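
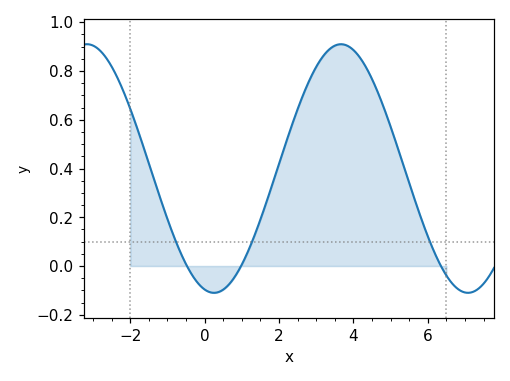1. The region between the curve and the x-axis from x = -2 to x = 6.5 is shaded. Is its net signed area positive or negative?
positive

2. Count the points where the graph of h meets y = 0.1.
3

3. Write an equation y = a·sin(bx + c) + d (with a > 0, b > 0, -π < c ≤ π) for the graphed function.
y = 0.51sin(0.92x - 1.8) + 0.4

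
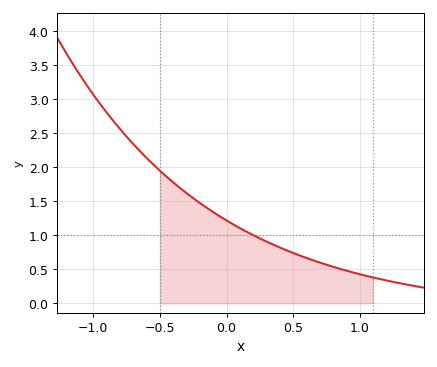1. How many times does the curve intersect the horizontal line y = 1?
1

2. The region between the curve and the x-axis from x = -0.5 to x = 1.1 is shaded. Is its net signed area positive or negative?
positive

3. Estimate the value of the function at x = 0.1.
1.11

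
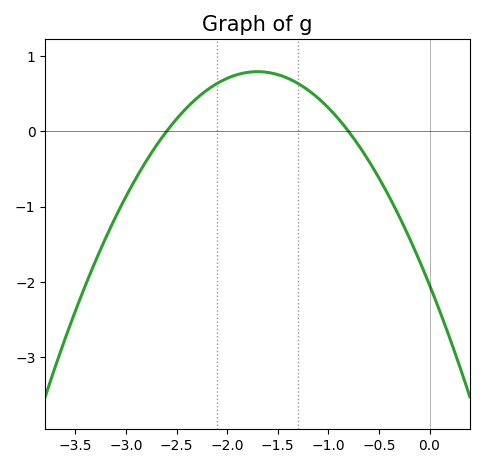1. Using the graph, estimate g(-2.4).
0.3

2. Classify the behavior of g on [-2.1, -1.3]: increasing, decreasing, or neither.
neither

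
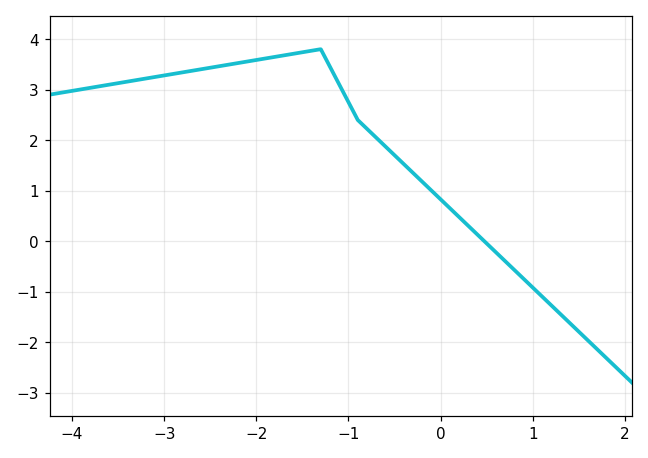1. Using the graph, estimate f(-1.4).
3.77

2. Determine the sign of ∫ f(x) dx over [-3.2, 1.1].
positive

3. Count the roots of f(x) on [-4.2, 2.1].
1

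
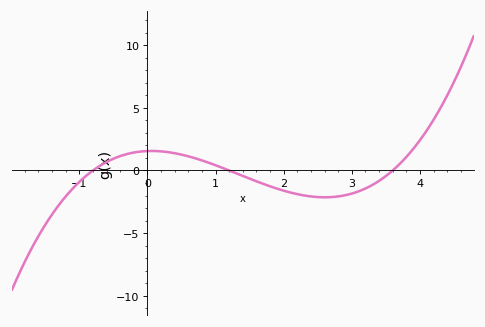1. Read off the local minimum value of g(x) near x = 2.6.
-2.14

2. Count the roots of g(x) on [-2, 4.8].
3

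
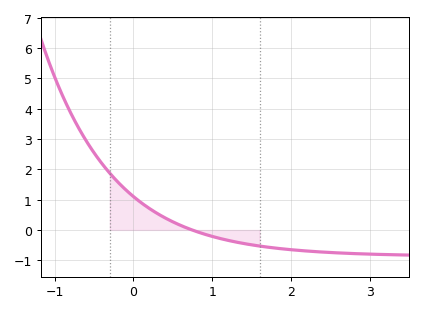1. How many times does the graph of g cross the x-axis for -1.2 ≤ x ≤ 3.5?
1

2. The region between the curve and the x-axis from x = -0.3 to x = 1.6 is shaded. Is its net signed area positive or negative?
positive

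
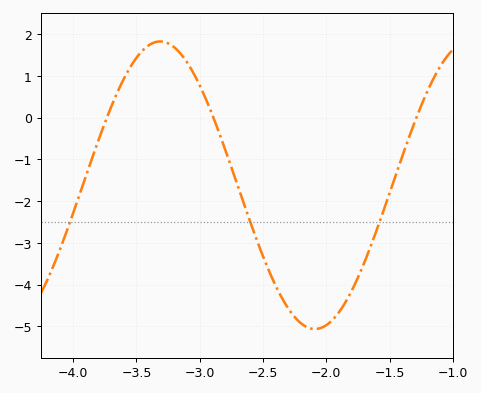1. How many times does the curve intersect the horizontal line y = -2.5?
3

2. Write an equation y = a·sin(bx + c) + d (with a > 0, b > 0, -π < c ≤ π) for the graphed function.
y = 3.44sin(2.6x - 2.5) - 1.62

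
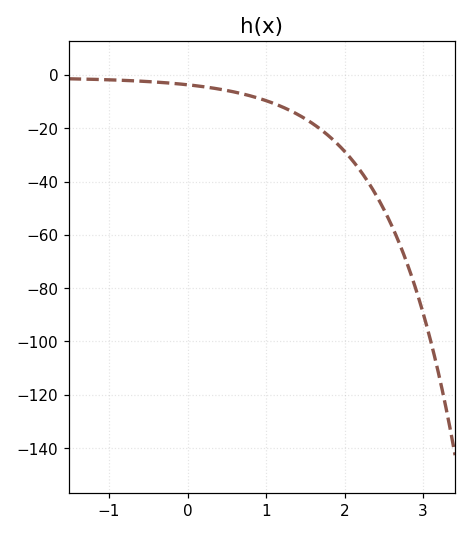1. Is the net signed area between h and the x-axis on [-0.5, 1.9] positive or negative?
negative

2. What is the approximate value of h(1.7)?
-20.5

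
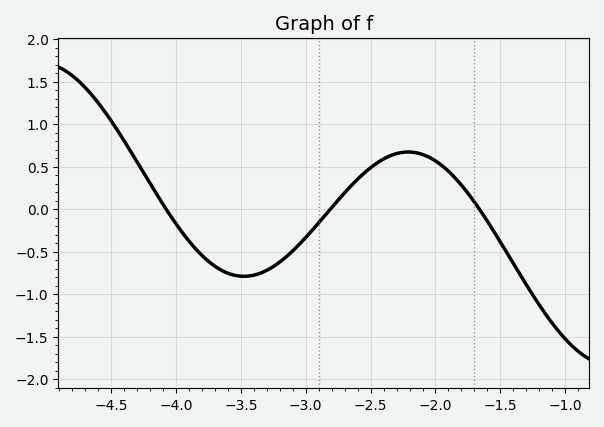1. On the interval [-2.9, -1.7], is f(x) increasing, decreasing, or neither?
neither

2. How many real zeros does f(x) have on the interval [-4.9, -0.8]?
3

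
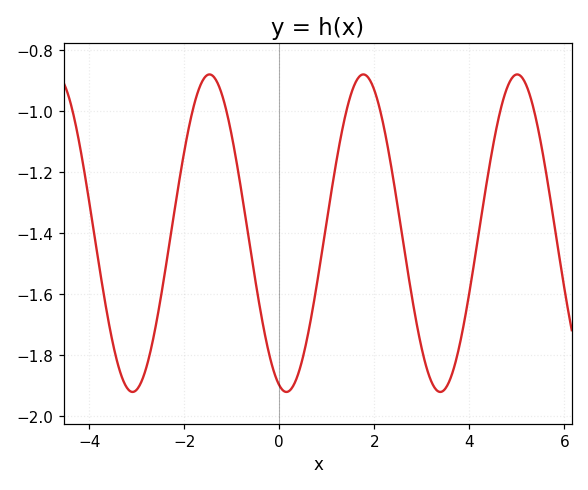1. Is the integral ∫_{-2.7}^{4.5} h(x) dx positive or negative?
negative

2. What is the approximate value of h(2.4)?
-1.22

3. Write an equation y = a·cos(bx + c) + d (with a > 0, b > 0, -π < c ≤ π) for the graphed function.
y = 0.52cos(1.94x + 2.85) - 1.4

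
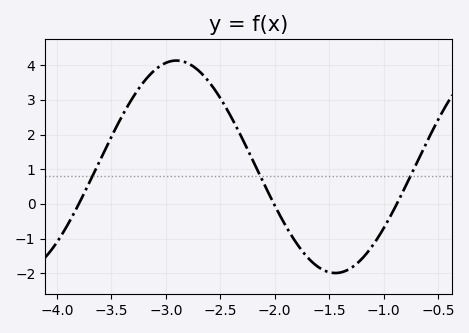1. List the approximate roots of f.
-3.8, -2, -0.9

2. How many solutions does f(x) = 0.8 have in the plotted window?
3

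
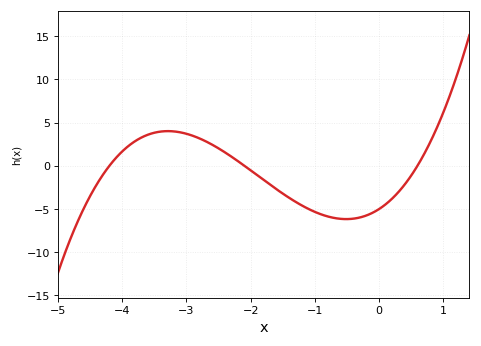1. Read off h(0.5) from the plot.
-1.16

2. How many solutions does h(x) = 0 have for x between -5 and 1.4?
3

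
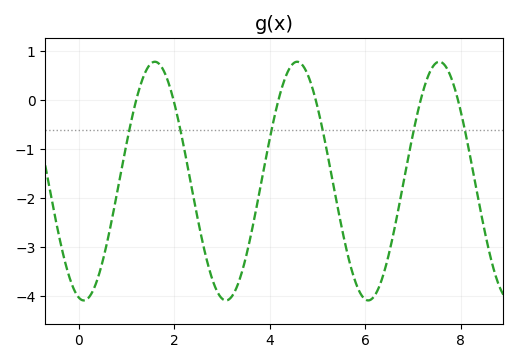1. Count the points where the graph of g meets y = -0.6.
6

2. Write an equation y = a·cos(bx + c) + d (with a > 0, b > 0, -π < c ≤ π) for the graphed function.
y = 2.44cos(2.1x + 2.9) - 1.65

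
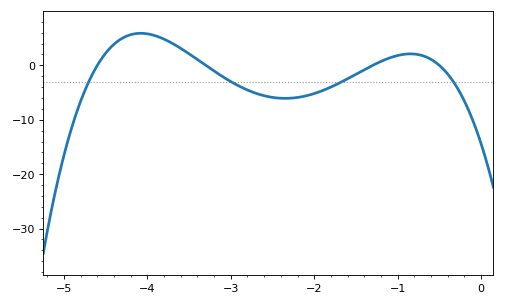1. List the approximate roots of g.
-4.6, -3.3, -1.3, -0.5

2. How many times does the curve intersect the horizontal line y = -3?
4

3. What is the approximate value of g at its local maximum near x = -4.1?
6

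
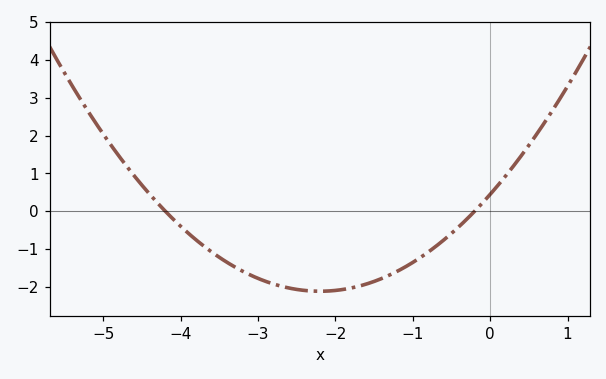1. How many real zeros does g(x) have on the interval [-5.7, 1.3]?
2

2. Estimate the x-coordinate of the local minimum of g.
-2.2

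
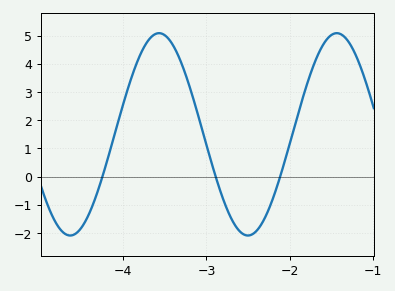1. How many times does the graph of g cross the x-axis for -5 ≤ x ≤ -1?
3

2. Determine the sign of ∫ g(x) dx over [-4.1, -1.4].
positive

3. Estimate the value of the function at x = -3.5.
5.01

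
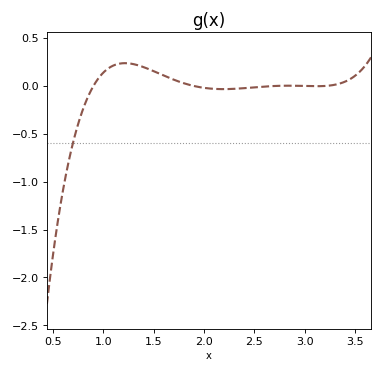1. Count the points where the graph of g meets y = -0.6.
1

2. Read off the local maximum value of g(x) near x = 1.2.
0.25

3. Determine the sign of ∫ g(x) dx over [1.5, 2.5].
positive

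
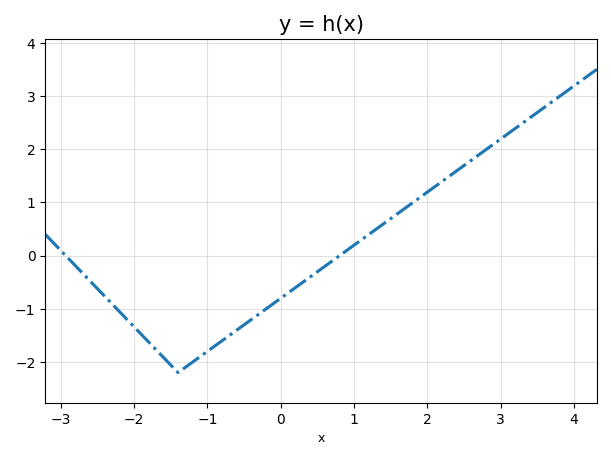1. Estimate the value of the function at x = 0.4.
-0.404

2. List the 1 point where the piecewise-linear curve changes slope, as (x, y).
(-1.4, -2.2)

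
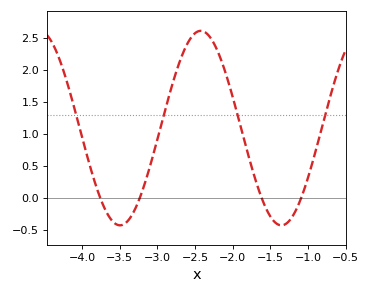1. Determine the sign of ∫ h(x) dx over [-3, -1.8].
positive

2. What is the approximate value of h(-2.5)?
2.55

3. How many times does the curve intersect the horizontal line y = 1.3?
4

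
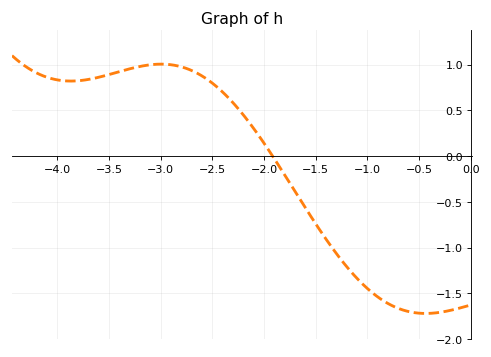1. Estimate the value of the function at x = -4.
0.833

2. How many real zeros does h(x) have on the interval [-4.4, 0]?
1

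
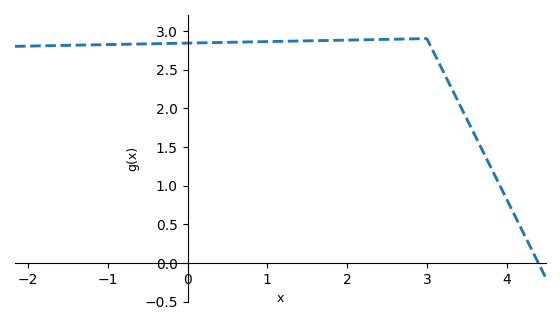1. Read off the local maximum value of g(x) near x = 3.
2.9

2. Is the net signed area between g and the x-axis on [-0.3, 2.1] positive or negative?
positive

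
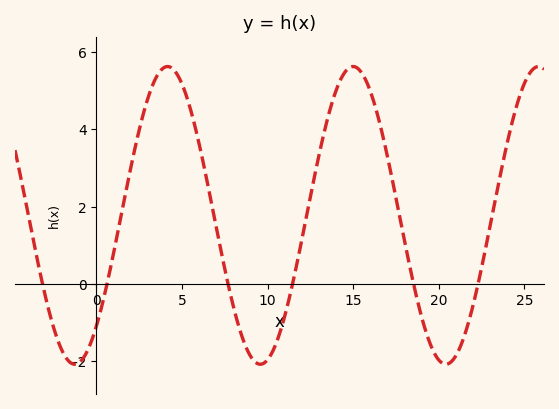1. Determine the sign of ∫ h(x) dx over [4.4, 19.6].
positive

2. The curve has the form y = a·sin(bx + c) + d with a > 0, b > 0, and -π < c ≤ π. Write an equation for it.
y = 3.86sin(0.58x - 0.84) + 1.77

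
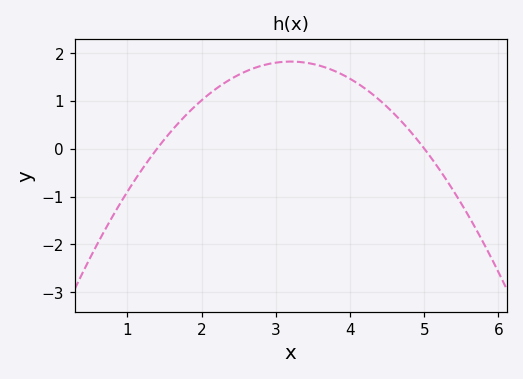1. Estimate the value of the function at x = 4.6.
0.7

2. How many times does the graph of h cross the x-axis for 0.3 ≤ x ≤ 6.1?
2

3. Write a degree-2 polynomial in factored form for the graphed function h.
y = -0.56(x - 1.4)(x - 5)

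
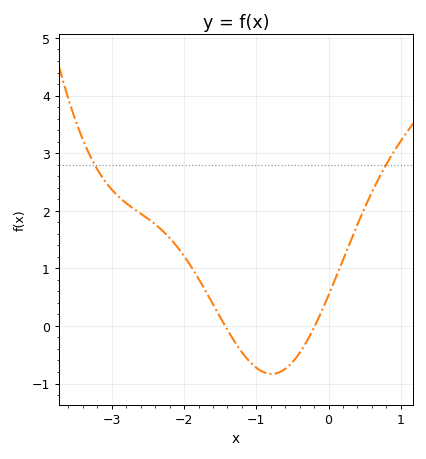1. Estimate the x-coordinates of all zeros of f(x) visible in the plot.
-1.43, -0.19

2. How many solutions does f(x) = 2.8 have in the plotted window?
2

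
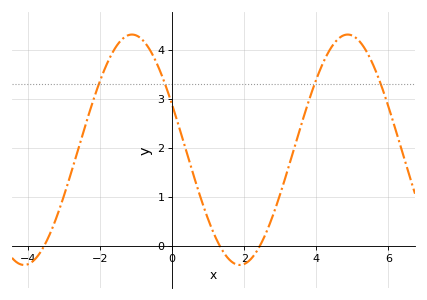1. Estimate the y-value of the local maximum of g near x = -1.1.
4.3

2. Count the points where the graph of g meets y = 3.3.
4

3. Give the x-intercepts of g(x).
-3.6, 1.4, 2.4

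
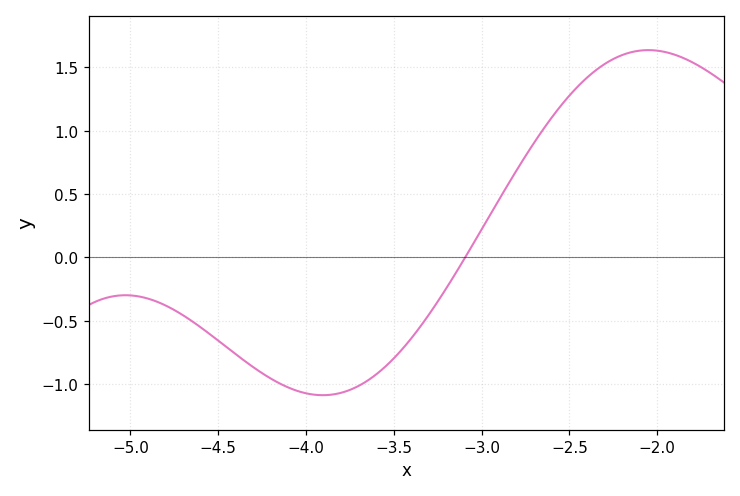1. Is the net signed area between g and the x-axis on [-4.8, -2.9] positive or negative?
negative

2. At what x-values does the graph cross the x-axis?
-3.1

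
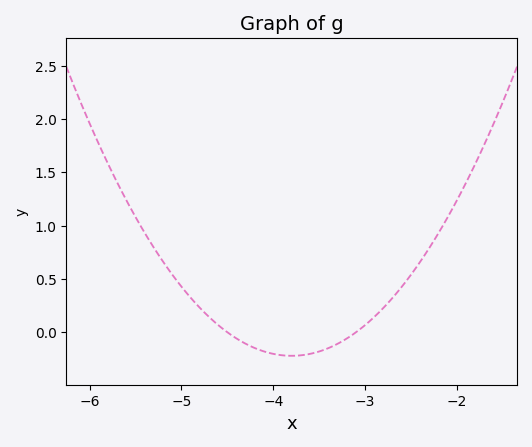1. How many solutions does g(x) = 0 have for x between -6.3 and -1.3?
2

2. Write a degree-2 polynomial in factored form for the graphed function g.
y = 0.45(x + 4.5)(x + 3.1)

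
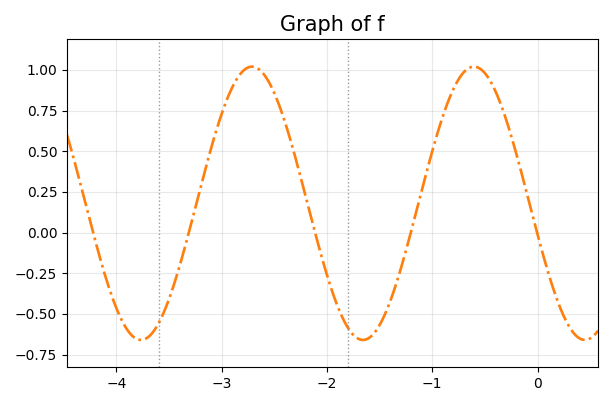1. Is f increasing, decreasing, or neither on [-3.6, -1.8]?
neither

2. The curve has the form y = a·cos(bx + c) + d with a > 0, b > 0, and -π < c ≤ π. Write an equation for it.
y = 0.84cos(2.98x + 1.8) + 0.18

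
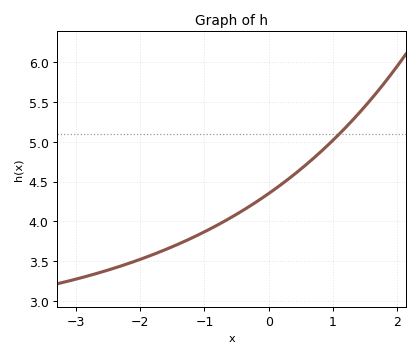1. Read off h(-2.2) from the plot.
3.45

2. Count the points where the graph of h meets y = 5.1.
1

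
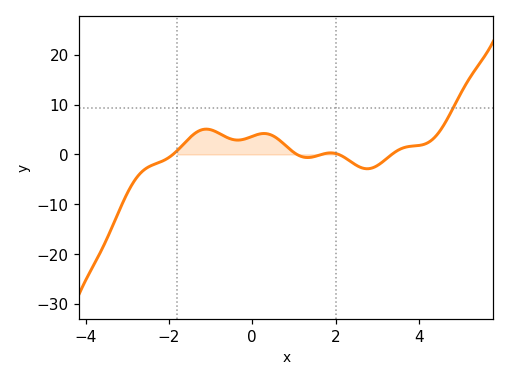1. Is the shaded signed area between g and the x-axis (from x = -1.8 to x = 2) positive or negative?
positive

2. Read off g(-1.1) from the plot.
5.07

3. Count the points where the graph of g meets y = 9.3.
1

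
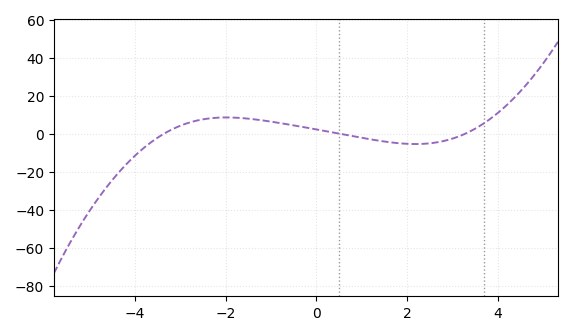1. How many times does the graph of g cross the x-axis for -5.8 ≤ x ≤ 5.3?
3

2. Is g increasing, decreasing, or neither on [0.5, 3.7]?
neither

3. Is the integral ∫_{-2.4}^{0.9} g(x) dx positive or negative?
positive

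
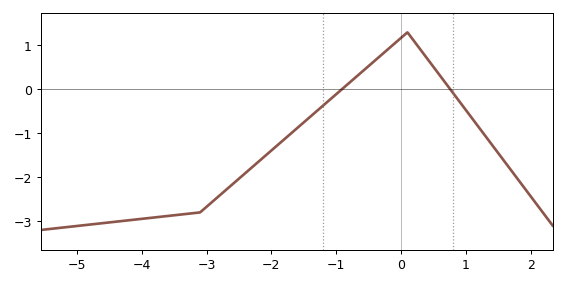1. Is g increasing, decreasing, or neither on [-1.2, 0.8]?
neither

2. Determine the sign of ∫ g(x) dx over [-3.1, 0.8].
negative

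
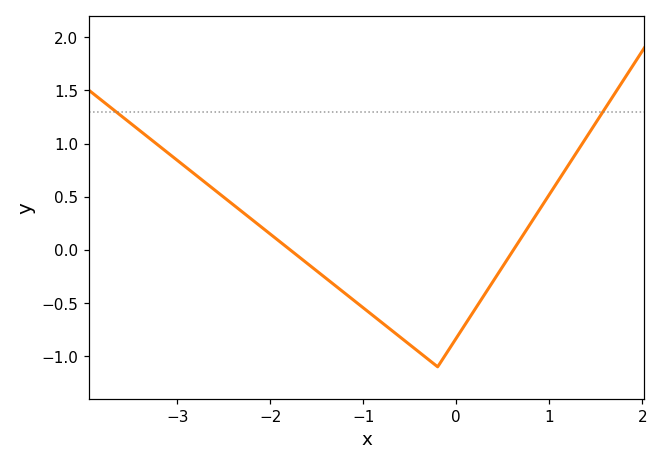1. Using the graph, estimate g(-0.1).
-0.965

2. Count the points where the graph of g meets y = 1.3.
2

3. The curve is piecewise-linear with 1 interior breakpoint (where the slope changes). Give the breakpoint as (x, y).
(-0.2, -1.1)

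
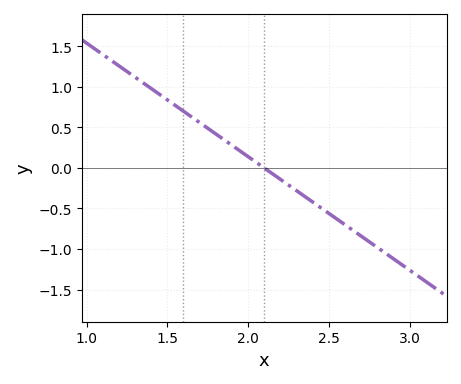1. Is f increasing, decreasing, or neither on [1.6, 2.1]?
decreasing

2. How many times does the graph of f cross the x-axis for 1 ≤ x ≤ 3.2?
1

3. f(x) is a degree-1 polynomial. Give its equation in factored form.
y = -1.4(x - 2.1)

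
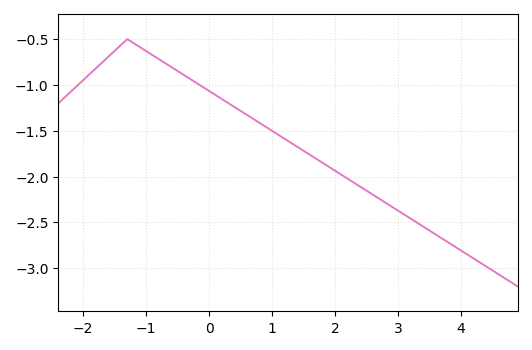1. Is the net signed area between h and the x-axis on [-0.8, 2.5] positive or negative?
negative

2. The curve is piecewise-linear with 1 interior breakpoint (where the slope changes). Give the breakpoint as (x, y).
(-1.3, -0.5)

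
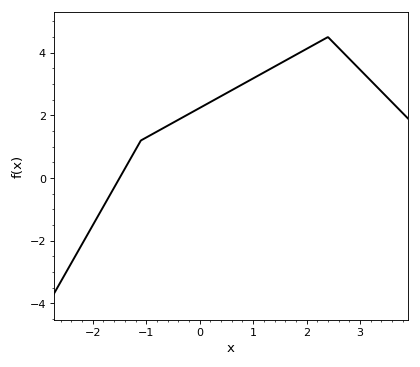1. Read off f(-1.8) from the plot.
-1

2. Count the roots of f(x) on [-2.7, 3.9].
1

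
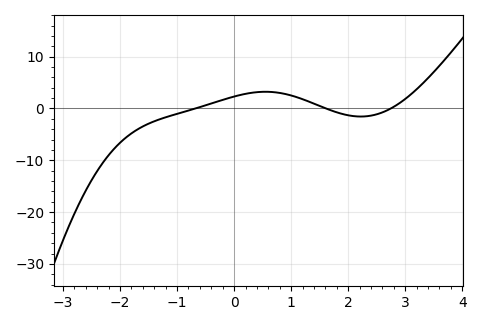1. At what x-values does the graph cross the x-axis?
-0.7, 1.6, 2.7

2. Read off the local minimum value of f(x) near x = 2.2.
-2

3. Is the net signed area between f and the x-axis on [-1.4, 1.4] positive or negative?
positive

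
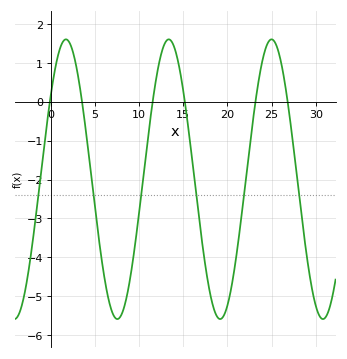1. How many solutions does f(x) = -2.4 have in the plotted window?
6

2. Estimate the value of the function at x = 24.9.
1.61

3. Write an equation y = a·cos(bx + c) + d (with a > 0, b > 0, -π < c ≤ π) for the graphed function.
y = 3.6cos(0.54x - 0.93) - 1.99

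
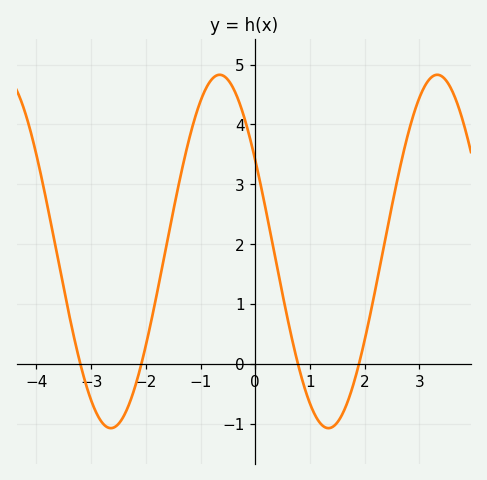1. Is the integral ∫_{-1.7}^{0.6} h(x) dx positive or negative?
positive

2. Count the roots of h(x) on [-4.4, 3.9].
4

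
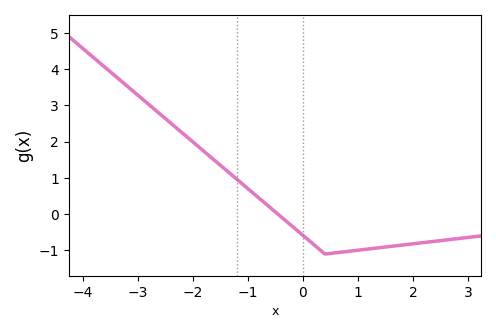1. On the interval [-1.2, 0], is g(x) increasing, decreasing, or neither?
decreasing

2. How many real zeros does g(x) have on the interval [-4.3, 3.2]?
1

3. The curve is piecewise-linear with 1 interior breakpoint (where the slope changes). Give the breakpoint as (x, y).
(0.4, -1.1)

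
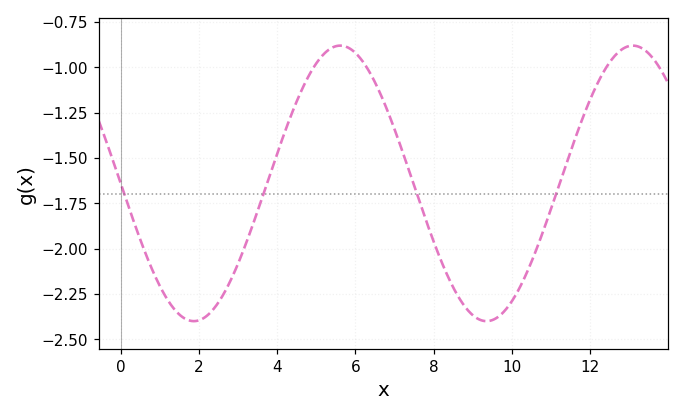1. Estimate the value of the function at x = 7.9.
-1.9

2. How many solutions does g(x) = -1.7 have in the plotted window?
4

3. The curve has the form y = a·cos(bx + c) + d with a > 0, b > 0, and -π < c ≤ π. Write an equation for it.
y = 0.76cos(0.84x + 1.6) - 1.64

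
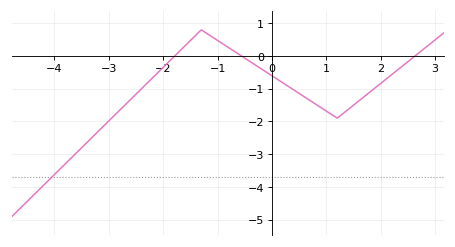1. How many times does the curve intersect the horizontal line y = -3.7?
1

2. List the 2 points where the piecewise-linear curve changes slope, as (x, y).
(-1.3, 0.8); (1.2, -1.9)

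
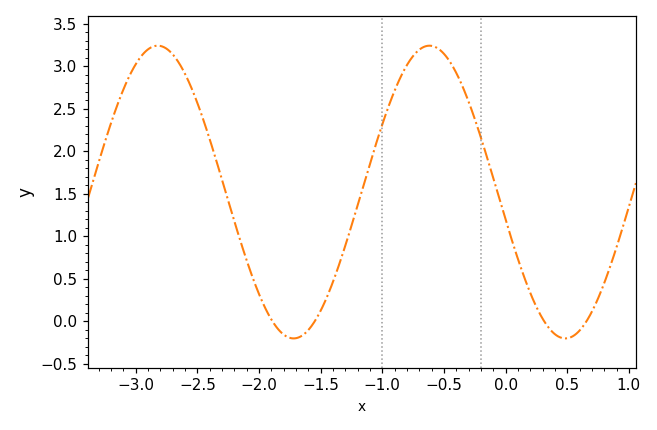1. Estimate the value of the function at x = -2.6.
2.91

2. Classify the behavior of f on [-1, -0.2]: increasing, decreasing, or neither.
neither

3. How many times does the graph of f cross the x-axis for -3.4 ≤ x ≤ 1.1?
4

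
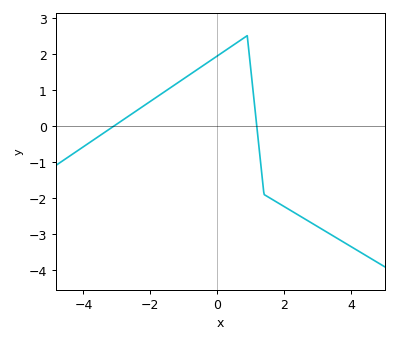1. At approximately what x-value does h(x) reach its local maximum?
0.898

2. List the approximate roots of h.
-3.08, 1.18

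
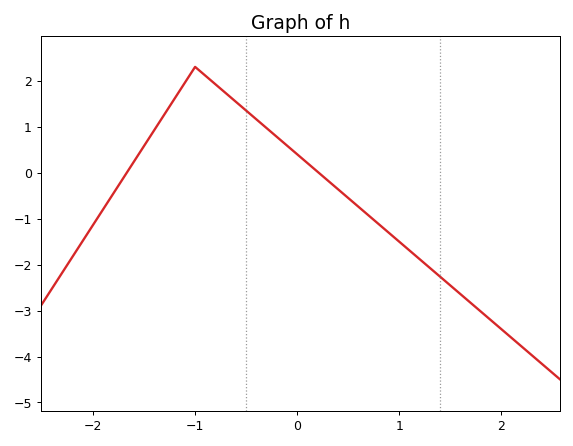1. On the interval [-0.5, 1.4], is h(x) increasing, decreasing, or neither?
decreasing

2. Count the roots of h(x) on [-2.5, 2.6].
2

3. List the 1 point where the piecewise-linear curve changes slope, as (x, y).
(-1, 2.3)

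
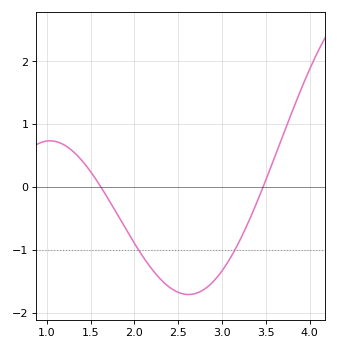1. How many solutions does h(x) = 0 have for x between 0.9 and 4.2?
2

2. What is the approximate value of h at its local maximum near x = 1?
0.7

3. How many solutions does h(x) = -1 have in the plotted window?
2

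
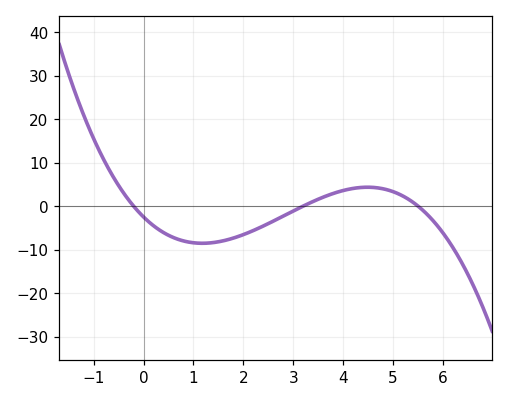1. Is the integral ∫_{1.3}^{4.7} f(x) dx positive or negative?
negative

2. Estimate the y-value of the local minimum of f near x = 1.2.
-8.55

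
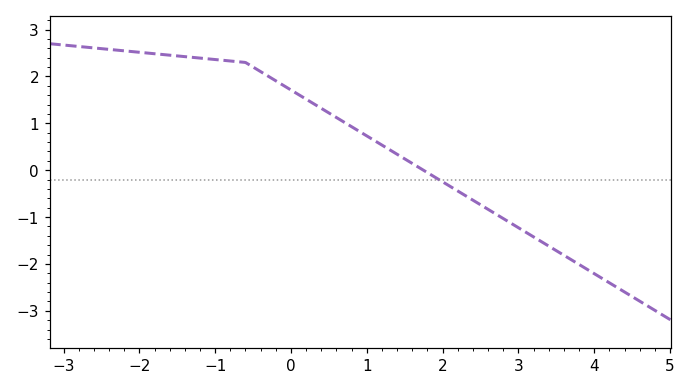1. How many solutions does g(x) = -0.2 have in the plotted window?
1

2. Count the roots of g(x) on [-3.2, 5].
1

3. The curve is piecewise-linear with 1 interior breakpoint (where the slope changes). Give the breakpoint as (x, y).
(-0.6, 2.3)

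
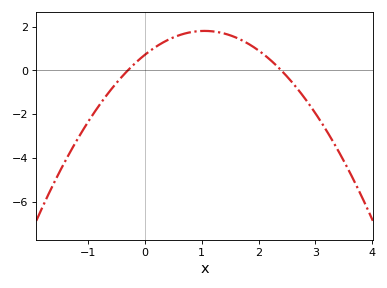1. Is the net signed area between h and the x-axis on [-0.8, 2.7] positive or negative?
positive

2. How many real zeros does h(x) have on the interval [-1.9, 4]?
2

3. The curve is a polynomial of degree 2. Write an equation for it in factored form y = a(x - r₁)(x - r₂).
y = -0.99(x + 0.3)(x - 2.4)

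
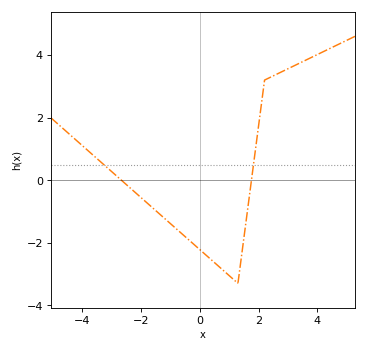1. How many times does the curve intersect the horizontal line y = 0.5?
2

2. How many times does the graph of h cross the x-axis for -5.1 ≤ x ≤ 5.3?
2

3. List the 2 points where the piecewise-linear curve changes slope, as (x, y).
(1.3, -3.3); (2.2, 3.2)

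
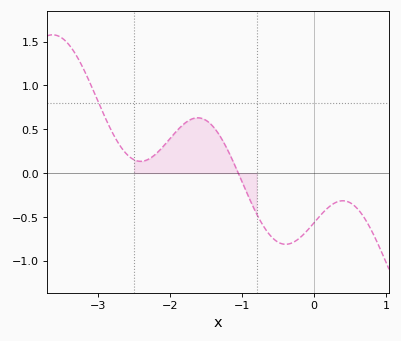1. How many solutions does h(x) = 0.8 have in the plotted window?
1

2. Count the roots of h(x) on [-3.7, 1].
1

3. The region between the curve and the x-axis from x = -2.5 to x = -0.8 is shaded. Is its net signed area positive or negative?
positive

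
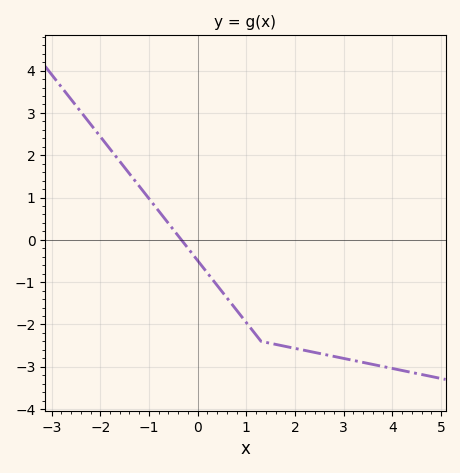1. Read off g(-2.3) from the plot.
2.88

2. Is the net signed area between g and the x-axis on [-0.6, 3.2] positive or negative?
negative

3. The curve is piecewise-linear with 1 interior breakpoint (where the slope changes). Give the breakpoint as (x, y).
(1.3, -2.4)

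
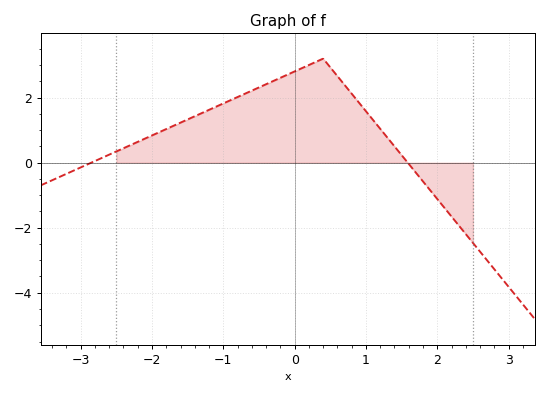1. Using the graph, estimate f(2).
-1.12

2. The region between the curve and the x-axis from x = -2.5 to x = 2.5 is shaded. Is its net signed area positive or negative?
positive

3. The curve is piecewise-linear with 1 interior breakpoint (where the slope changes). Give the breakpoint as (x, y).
(0.4, 3.2)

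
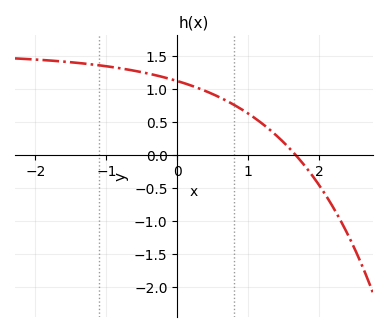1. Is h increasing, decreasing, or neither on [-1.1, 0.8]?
decreasing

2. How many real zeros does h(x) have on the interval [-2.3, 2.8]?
1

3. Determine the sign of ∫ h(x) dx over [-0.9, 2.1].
positive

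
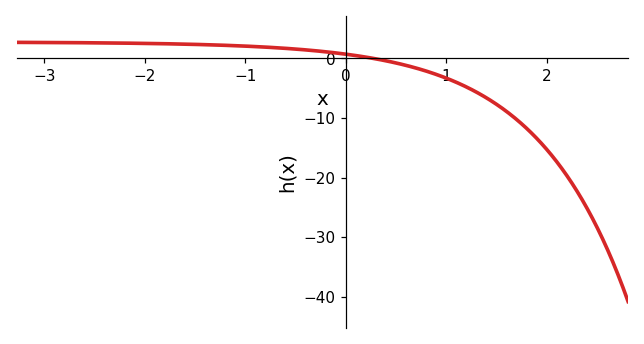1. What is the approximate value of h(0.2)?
0.223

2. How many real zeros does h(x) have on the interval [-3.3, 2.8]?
1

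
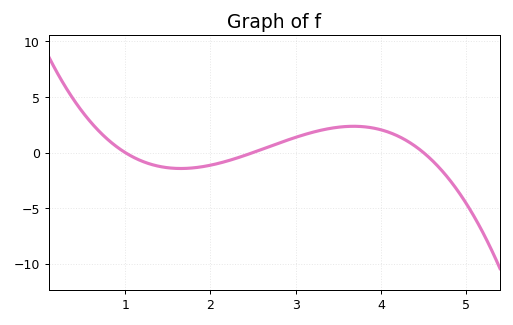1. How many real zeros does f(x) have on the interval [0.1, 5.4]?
3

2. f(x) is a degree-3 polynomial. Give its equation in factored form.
y = -0.91(x - 1)(x - 2.5)(x - 4.5)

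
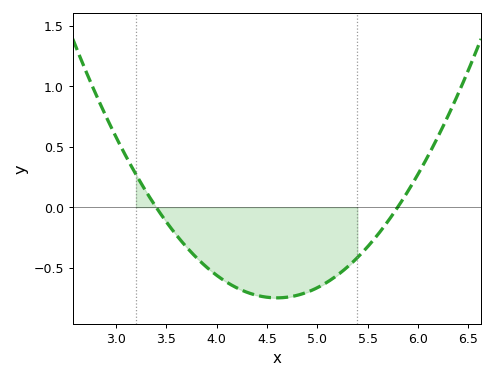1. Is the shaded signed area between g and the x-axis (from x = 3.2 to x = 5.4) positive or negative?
negative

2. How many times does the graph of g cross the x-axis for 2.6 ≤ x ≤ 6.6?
2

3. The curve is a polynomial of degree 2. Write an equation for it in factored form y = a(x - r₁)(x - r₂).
y = 0.52(x - 3.4)(x - 5.8)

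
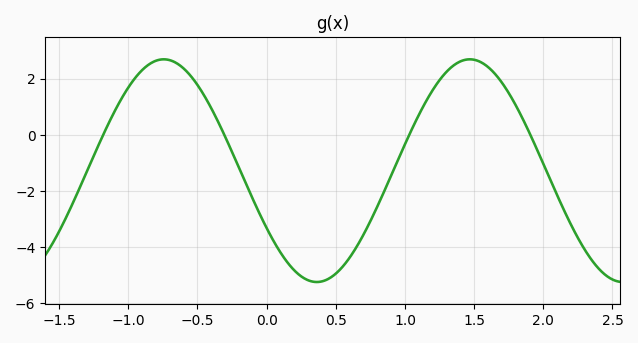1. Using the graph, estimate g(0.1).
-4.2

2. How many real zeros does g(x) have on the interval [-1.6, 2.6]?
4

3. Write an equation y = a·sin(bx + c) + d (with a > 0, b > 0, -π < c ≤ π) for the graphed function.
y = 3.97sin(2.8x - 2.6) - 1.28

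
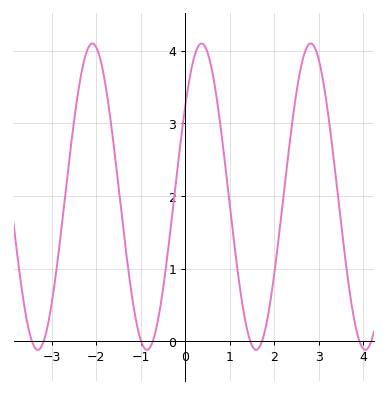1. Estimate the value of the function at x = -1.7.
3.15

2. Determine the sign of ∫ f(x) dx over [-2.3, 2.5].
positive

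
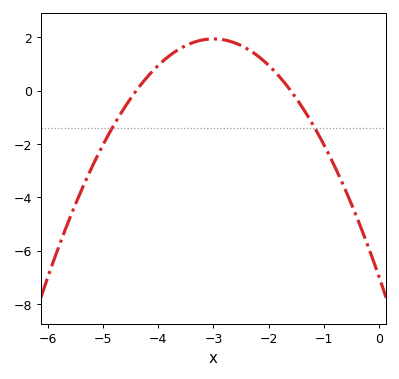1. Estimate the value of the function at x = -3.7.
1.4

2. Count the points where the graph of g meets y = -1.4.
2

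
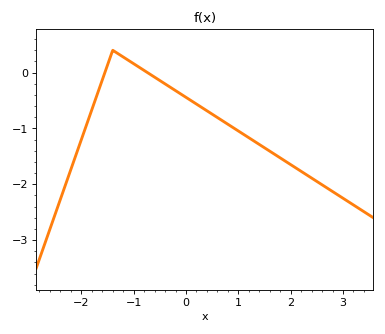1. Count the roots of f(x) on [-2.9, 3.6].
2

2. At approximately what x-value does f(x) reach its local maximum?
-1.4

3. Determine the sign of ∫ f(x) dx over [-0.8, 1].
negative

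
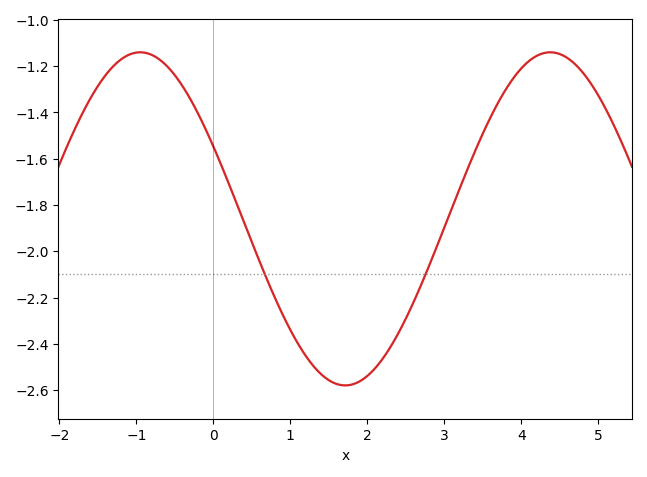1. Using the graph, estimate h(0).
-1.55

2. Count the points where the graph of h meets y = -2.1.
2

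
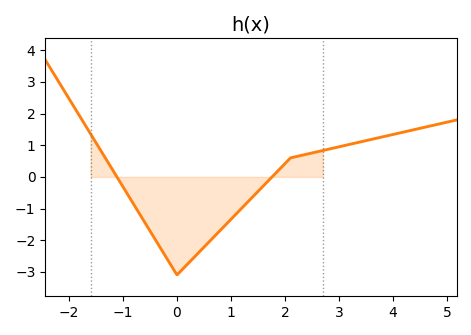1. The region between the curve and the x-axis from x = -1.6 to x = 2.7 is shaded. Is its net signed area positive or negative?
negative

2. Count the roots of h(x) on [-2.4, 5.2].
2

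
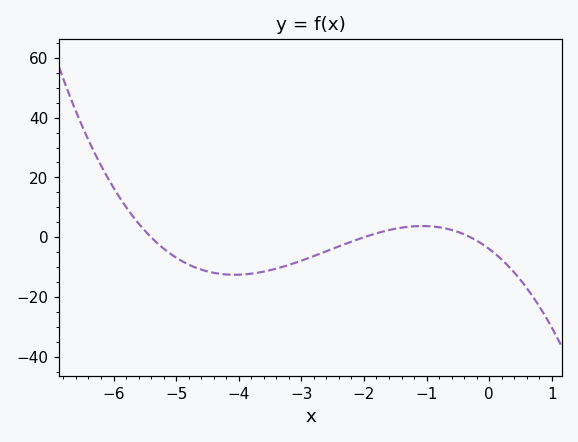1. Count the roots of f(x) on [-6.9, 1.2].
3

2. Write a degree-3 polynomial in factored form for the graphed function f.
y = -1.21(x + 5.4)(x + 2)(x + 0.3)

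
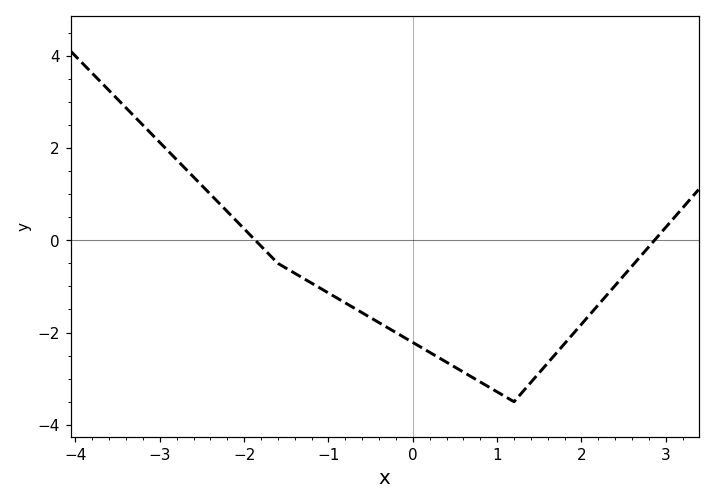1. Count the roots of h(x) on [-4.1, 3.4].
2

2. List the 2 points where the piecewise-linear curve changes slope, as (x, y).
(-1.6, -0.5); (1.2, -3.5)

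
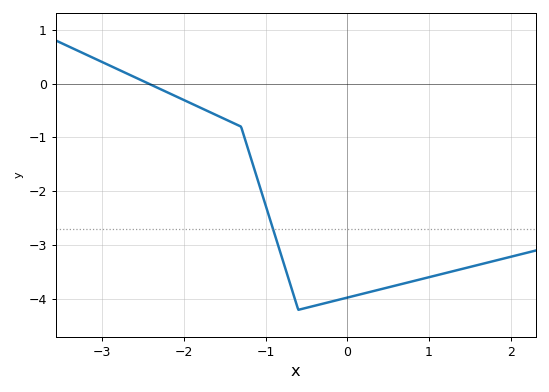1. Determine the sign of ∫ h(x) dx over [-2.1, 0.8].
negative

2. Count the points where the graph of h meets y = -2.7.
1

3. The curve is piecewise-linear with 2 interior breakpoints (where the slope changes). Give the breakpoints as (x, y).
(-1.3, -0.8); (-0.6, -4.2)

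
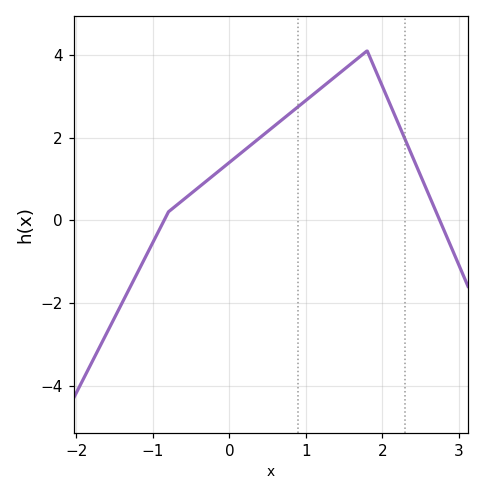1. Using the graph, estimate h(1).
2.8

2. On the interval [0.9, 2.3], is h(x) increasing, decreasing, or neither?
neither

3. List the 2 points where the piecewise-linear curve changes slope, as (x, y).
(-0.8, 0.2); (1.8, 4.1)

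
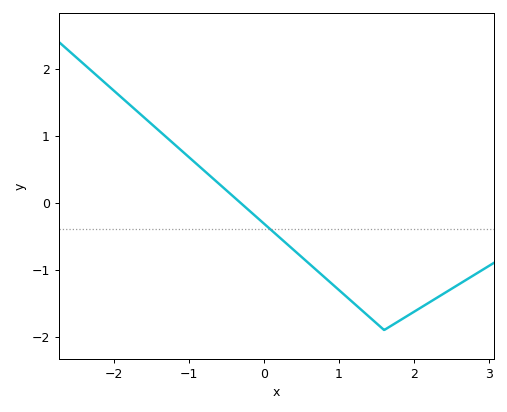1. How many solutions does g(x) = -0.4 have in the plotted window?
1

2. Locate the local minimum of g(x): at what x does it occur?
1.6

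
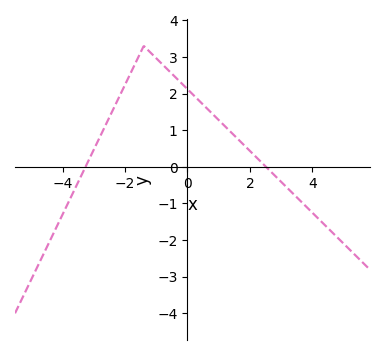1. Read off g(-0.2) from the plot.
2.29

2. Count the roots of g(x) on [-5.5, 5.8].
2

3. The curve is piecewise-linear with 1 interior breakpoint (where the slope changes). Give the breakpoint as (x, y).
(-1.4, 3.3)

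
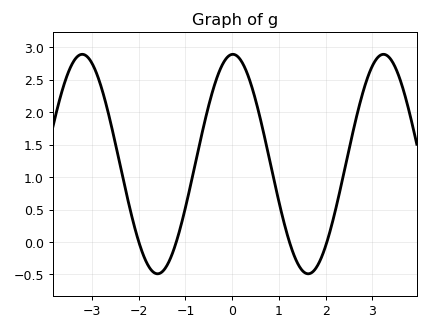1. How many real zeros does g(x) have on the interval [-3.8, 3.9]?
4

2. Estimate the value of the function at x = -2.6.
1.84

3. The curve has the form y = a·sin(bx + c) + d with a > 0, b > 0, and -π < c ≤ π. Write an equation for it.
y = 1.69sin(1.95x + 1.54) + 1.2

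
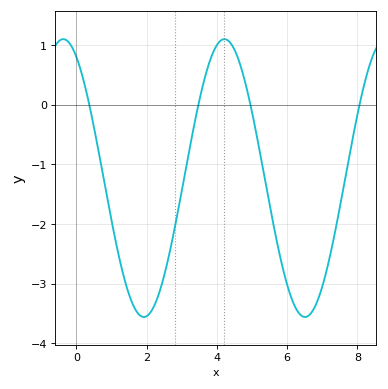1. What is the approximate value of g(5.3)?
-1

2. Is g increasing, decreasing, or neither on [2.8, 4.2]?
increasing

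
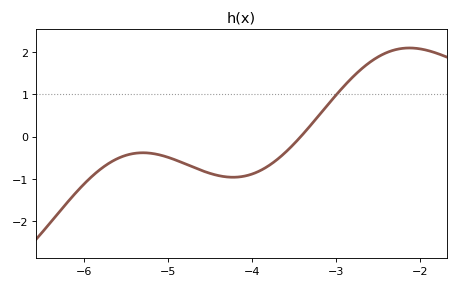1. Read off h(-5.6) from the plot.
-0.519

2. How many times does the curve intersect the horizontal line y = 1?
1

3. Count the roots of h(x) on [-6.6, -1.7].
1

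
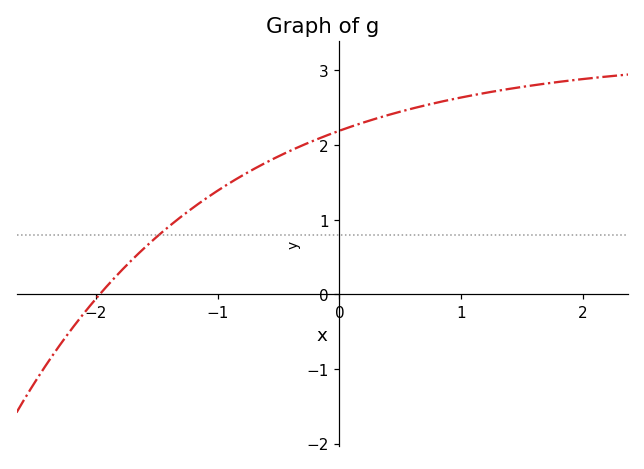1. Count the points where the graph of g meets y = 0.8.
1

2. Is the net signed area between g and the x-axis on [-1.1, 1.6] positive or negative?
positive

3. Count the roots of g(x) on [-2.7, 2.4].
1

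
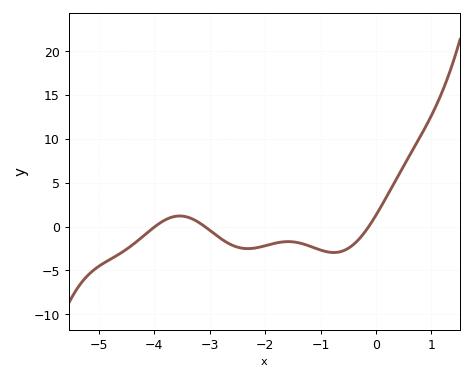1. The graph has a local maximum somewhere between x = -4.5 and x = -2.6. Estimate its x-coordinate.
-3.5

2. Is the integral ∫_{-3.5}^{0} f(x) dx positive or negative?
negative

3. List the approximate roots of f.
-4, -3.1, -0.1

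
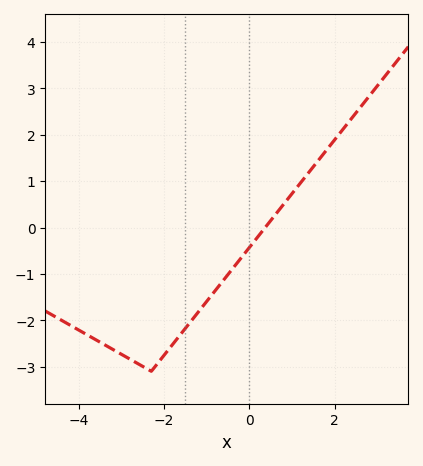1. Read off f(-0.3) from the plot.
-0.8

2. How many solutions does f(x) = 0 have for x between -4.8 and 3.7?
1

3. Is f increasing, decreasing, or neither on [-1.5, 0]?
increasing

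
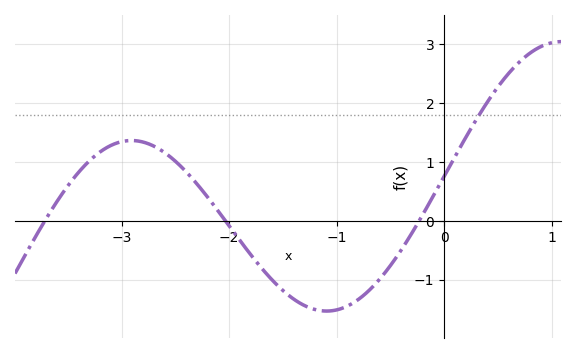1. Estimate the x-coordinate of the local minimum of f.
-1.1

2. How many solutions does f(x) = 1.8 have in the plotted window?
1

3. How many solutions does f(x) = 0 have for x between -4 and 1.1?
3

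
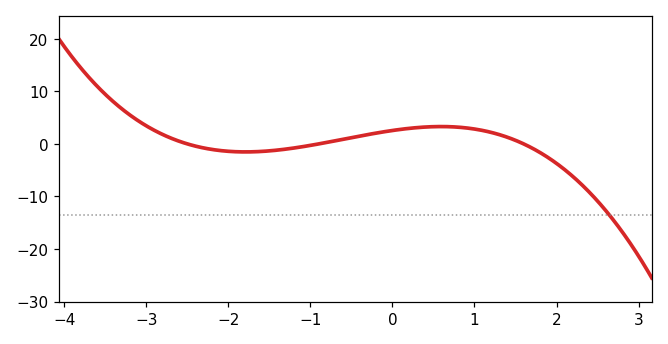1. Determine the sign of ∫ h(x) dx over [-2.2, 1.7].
positive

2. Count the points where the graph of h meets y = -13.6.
1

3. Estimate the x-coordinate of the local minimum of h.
-1.79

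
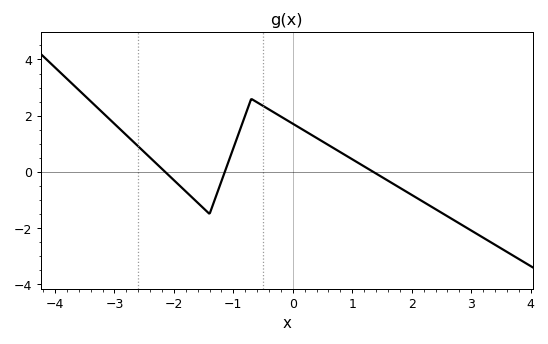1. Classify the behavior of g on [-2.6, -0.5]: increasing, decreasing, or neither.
neither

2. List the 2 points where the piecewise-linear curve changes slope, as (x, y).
(-1.4, -1.5); (-0.7, 2.6)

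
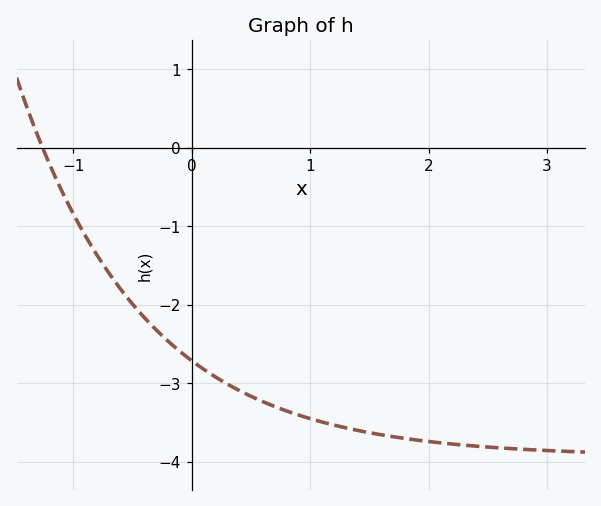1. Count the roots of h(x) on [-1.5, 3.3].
1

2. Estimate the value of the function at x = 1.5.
-3.63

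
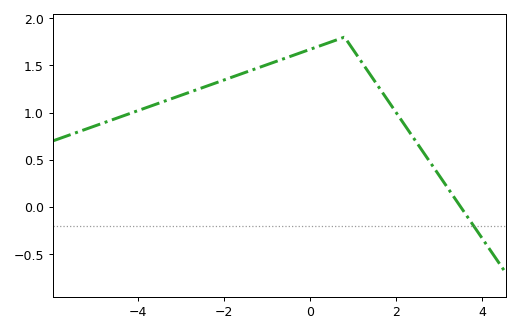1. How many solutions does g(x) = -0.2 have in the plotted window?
1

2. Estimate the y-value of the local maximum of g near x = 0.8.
1.8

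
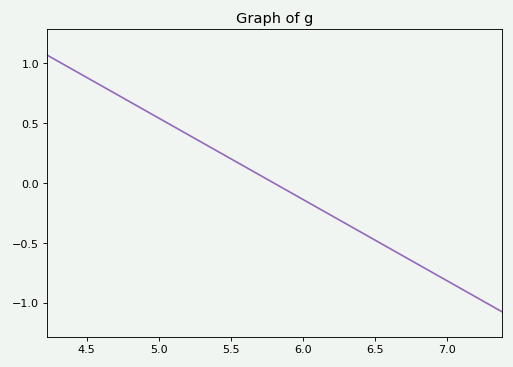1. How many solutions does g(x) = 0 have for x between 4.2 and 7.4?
1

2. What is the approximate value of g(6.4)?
-0.4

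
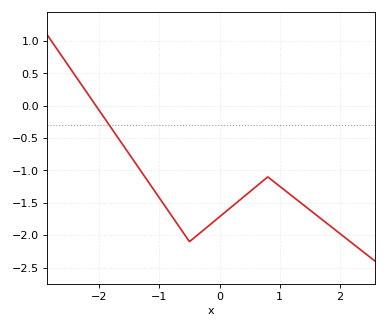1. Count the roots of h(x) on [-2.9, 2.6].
1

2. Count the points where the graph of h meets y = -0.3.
1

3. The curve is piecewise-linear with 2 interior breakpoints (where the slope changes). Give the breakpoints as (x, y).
(-0.5, -2.1); (0.8, -1.1)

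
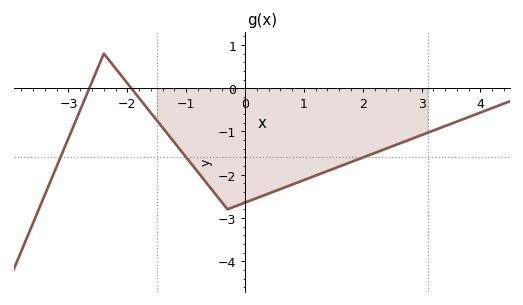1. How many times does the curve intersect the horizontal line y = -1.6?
3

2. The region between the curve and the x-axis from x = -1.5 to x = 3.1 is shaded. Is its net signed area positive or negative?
negative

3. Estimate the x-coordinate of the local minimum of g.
-0.4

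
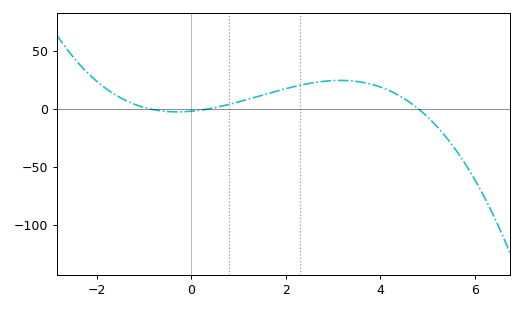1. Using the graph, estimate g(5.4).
-24.9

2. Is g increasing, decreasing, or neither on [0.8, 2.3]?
increasing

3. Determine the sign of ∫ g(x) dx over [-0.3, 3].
positive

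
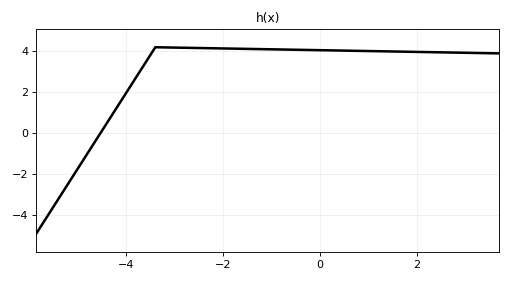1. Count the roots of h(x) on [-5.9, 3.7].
1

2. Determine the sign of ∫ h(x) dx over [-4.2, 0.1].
positive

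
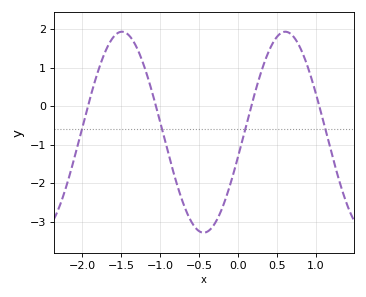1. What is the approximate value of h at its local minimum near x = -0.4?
-3.3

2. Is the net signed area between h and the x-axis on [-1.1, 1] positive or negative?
negative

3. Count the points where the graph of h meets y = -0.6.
4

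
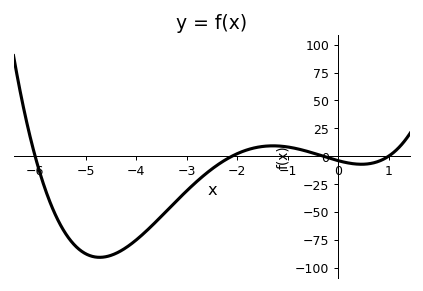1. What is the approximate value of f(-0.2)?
0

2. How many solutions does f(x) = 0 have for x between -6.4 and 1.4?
4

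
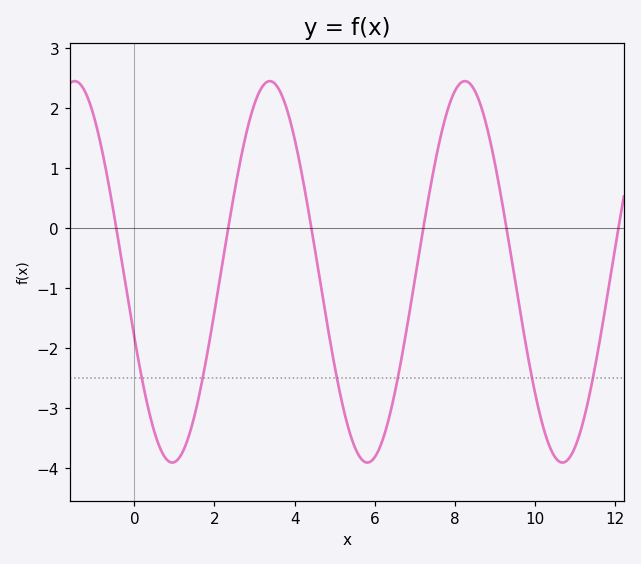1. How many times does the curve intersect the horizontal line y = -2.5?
6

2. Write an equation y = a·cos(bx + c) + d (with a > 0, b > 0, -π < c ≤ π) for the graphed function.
y = 3.18cos(1.3x + 1.9) - 0.73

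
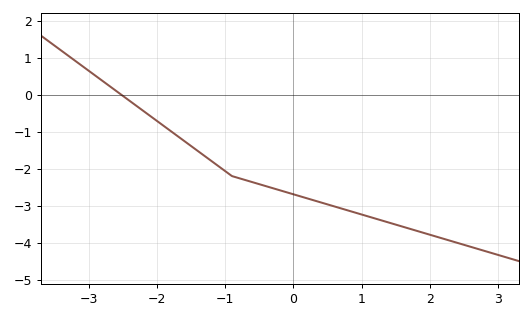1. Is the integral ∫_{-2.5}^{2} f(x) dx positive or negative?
negative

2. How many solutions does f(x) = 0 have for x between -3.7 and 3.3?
1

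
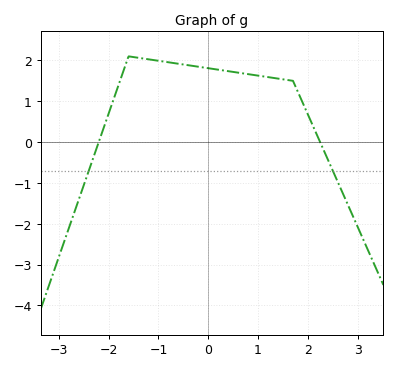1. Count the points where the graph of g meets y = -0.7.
2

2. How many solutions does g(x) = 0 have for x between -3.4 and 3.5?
2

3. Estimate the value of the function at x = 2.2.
0.1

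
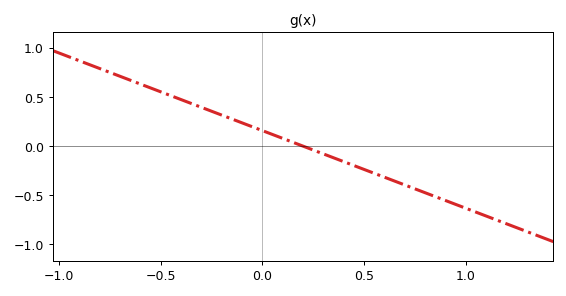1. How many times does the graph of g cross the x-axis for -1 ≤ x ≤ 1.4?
1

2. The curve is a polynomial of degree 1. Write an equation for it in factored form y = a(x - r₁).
y = -0.79(x - 0.2)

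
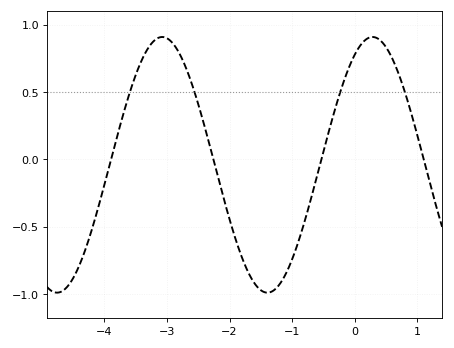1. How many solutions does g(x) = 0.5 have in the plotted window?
4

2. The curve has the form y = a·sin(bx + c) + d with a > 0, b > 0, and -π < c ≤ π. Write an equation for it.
y = 0.95sin(1.9x + 1) - 0.04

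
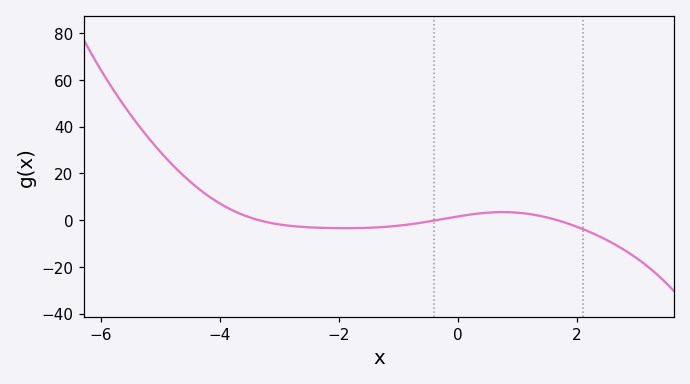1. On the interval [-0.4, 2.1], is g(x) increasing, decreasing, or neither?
neither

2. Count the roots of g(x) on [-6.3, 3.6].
3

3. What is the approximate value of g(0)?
1.57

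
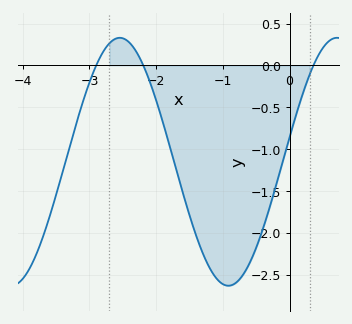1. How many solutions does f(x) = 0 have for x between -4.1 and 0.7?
3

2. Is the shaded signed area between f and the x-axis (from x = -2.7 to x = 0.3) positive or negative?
negative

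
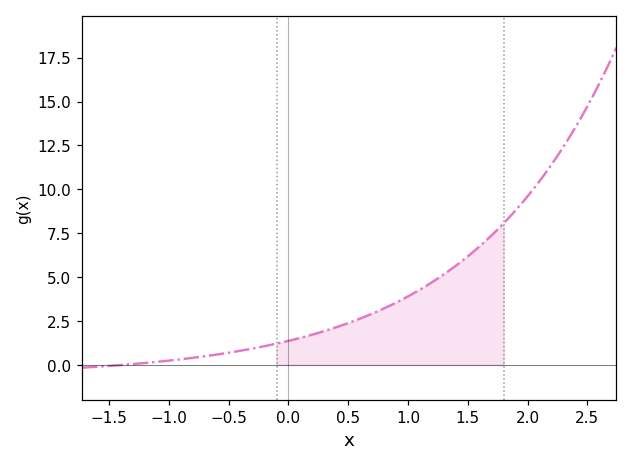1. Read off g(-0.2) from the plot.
1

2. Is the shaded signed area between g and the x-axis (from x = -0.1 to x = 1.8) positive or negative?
positive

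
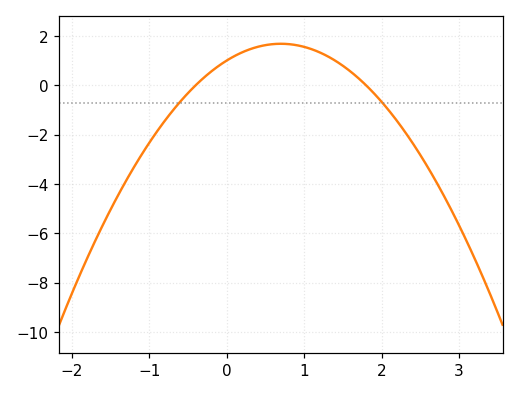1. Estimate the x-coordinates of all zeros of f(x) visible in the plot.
-0.4, 1.8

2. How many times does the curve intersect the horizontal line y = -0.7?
2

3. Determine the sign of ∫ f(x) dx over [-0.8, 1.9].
positive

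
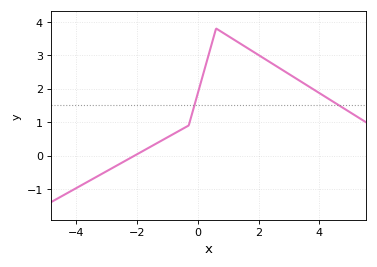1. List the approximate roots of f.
-2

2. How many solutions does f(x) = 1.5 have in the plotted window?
2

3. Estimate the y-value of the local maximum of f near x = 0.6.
3.8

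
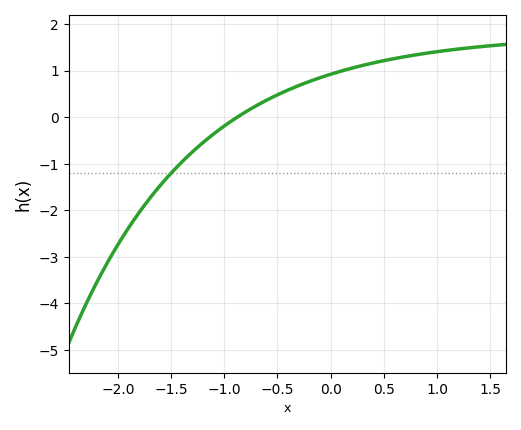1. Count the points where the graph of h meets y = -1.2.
1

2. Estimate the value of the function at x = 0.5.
1.2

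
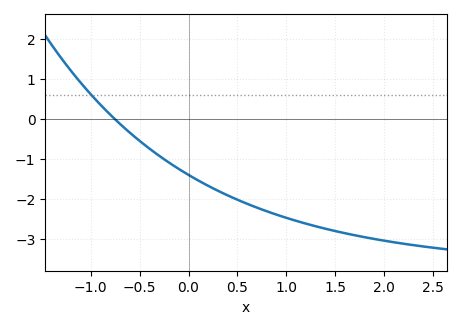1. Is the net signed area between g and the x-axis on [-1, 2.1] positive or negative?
negative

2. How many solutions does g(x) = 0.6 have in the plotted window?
1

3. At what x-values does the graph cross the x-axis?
-0.8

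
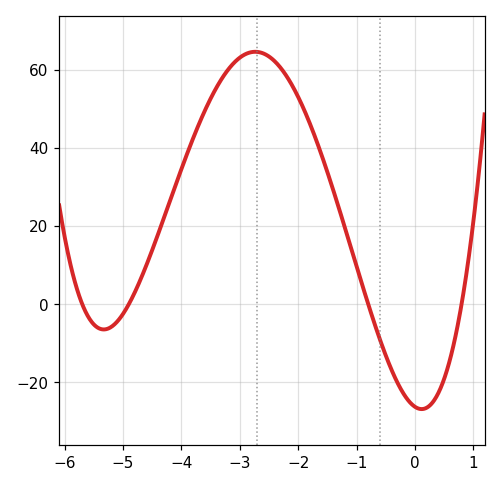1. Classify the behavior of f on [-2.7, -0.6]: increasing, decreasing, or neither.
decreasing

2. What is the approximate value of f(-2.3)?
60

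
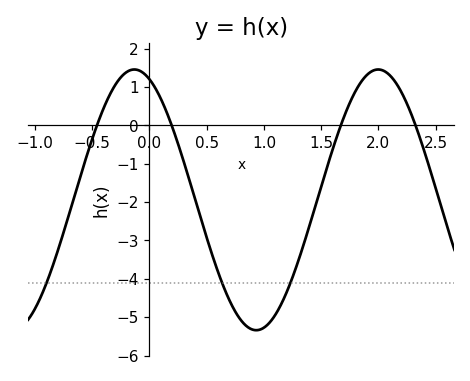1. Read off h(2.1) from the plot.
1.3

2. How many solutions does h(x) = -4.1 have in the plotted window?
3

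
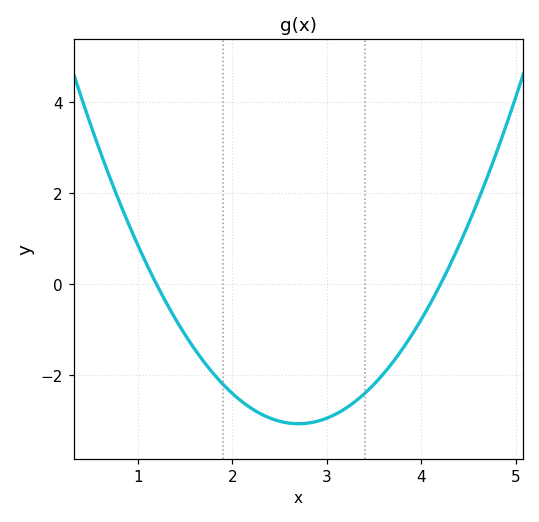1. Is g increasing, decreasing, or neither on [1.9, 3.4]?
neither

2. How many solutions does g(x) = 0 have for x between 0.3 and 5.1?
2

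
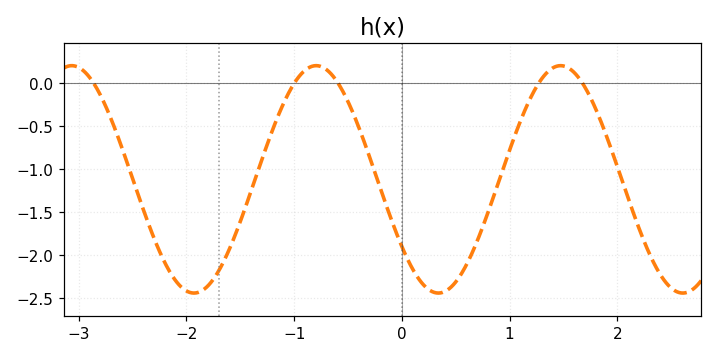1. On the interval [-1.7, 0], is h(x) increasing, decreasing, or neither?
neither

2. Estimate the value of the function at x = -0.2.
-1.22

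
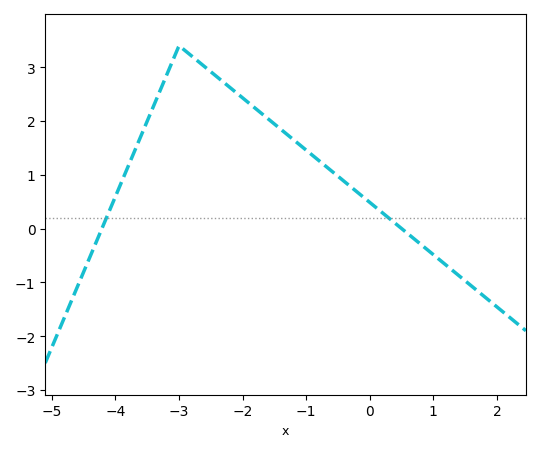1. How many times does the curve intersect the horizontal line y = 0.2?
2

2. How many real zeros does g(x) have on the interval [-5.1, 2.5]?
2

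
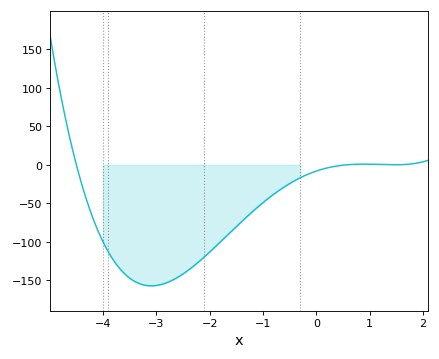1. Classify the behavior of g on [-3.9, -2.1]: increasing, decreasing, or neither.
neither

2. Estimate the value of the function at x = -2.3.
-132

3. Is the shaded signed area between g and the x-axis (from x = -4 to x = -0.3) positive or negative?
negative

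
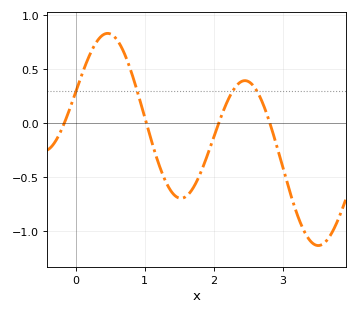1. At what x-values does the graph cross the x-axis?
-0.164, 1.02, 2.07, 2.81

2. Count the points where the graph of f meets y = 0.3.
4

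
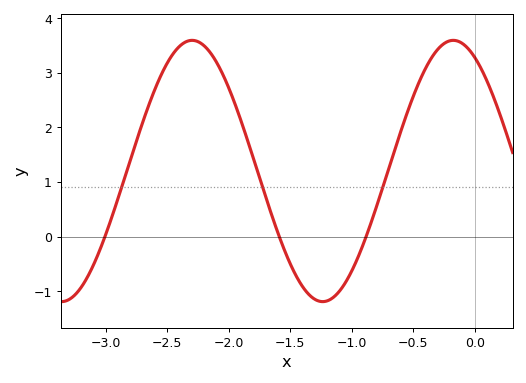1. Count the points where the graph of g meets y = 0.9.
3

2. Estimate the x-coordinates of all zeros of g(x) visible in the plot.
-3, -1.6, -0.9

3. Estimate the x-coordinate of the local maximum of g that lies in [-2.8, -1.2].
-2.3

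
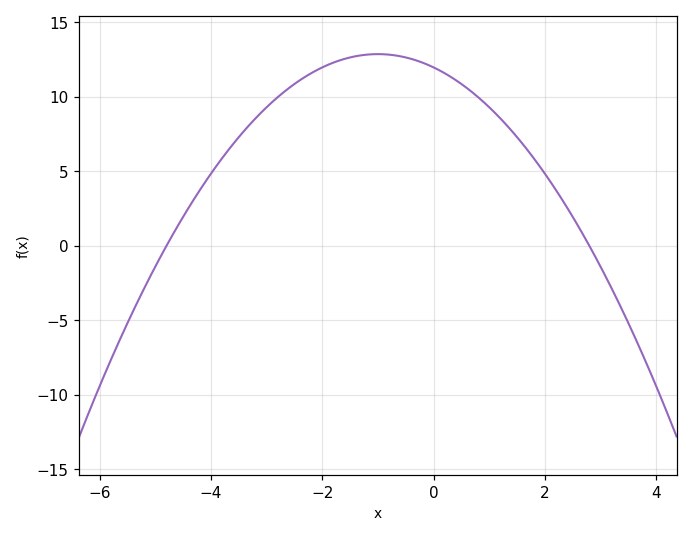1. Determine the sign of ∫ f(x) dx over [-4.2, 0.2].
positive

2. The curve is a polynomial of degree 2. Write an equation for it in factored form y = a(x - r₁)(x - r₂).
y = -0.89(x + 4.8)(x - 2.8)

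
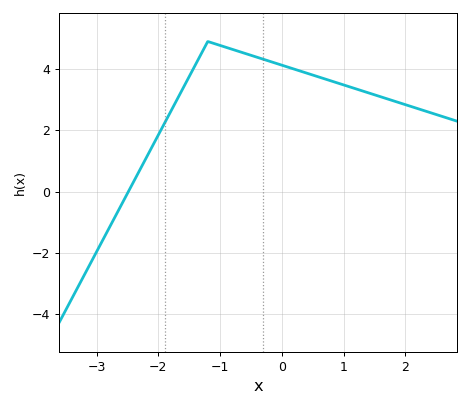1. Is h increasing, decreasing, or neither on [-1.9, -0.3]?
neither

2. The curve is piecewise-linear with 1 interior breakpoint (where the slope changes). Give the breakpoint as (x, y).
(-1.2, 4.9)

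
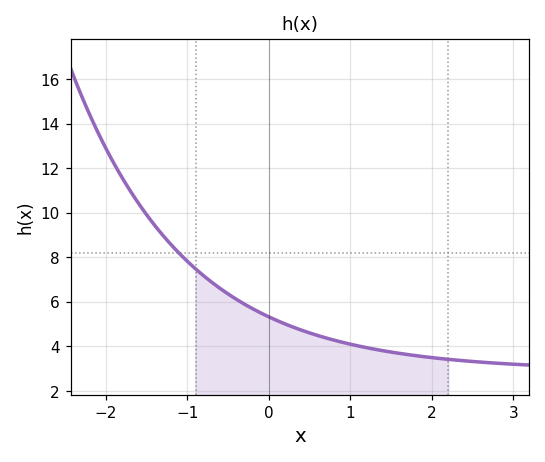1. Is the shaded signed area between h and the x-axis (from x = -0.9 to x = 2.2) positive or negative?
positive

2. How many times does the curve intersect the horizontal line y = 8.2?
1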